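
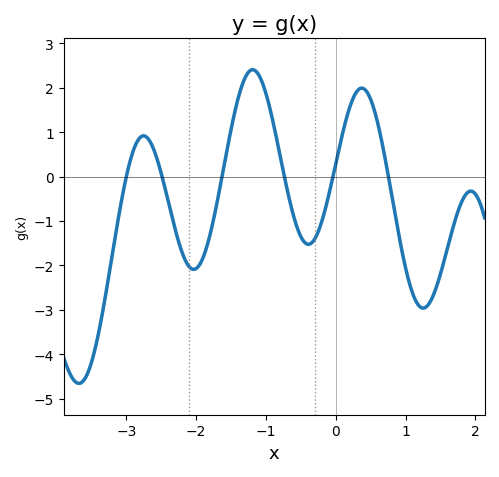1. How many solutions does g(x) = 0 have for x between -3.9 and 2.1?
6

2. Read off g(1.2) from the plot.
-2.9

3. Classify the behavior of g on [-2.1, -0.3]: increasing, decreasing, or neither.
neither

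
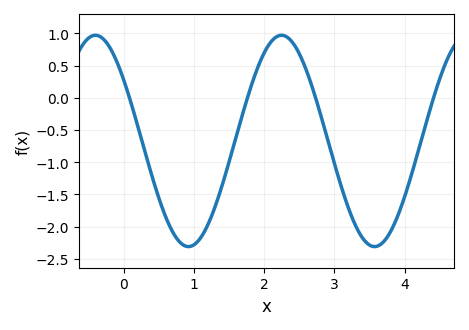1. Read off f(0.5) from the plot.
-1.55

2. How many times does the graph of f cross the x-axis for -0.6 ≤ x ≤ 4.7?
4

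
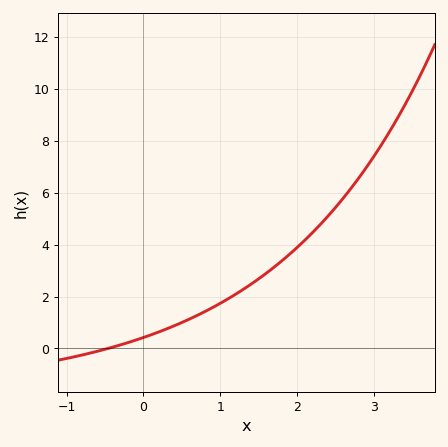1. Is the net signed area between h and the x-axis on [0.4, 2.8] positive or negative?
positive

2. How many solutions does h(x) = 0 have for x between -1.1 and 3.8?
1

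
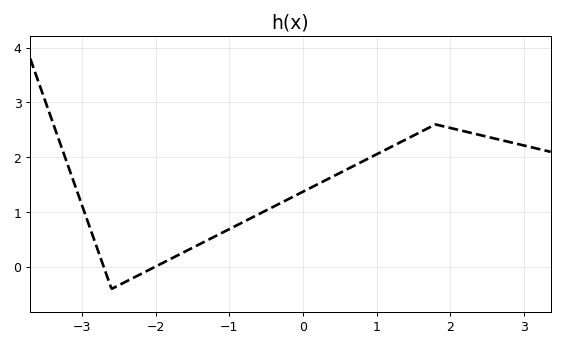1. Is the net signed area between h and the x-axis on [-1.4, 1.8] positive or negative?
positive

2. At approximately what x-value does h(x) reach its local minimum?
-2.6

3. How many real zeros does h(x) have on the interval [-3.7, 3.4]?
2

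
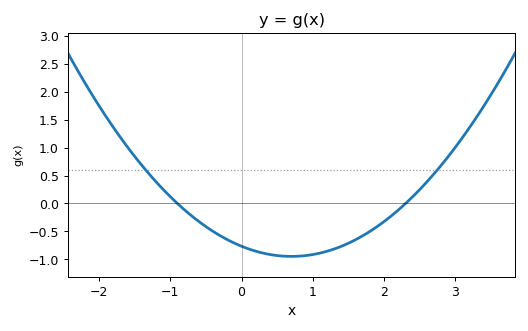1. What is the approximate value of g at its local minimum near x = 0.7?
-0.947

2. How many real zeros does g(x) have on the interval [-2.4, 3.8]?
2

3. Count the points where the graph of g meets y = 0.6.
2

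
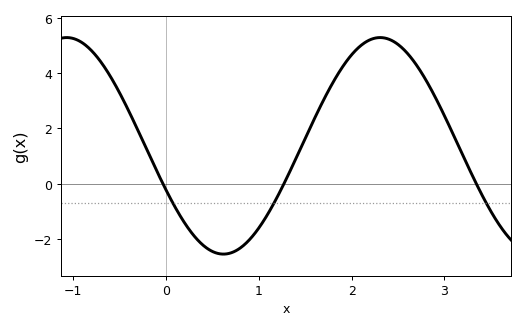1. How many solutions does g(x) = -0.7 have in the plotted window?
3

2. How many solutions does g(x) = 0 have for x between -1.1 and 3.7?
3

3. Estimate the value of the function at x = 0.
-0.227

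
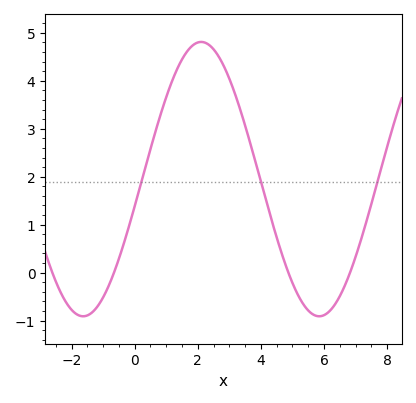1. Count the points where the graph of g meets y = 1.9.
3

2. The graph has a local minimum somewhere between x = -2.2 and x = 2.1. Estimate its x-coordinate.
-1.6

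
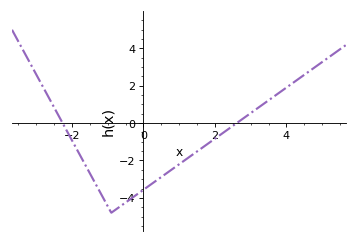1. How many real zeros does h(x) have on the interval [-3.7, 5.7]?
2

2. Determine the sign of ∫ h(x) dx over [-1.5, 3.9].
negative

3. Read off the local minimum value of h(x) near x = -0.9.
-4.8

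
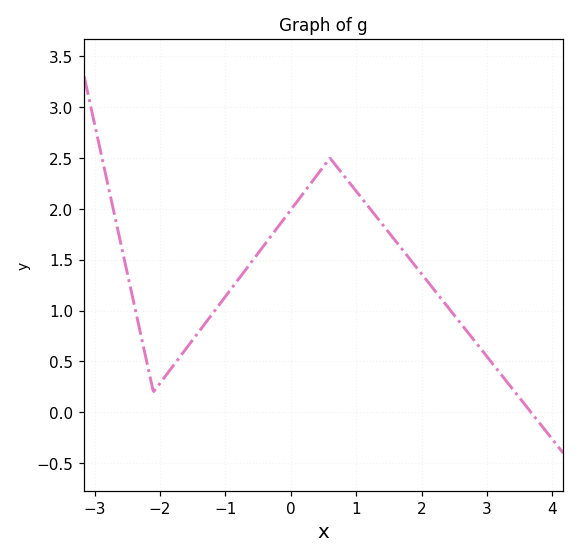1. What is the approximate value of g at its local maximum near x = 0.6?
2.5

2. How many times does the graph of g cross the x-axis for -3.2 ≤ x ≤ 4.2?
1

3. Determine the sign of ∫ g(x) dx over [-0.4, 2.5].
positive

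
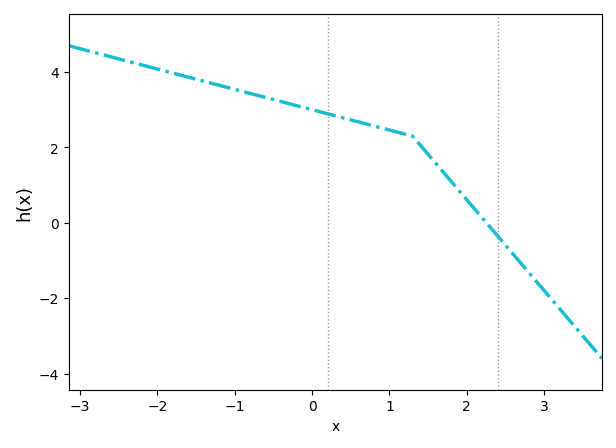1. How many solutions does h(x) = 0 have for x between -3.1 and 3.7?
1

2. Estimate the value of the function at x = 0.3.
2.8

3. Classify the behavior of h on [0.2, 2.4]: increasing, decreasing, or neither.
decreasing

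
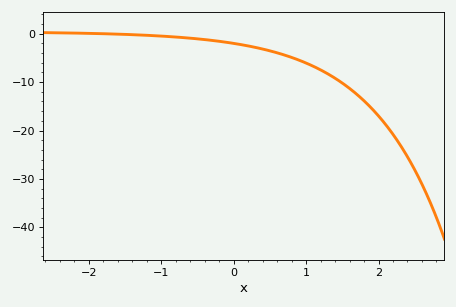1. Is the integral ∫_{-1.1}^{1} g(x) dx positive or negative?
negative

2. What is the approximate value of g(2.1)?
-19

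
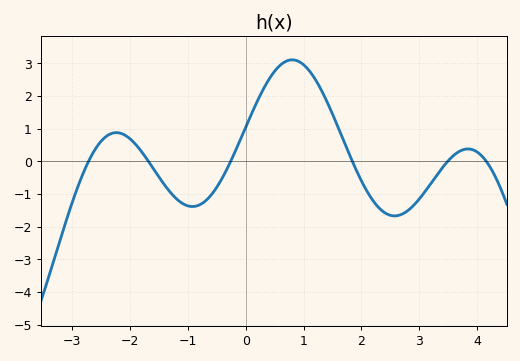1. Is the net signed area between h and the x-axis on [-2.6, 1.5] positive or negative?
positive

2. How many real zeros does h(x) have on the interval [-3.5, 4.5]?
6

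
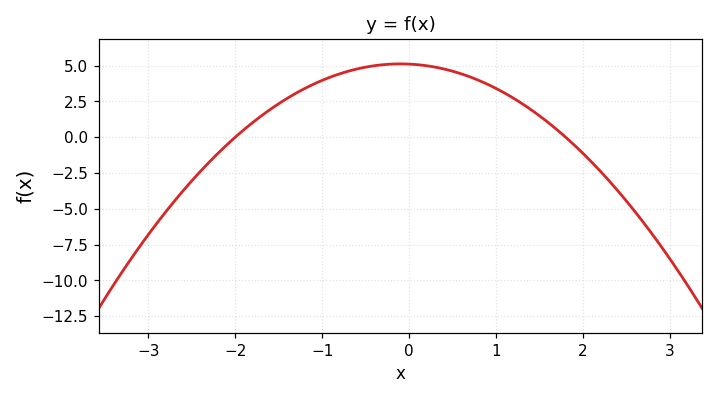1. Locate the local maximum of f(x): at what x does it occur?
-0.1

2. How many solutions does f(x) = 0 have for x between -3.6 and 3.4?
2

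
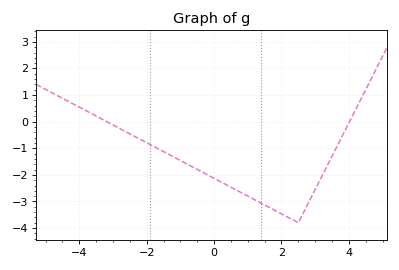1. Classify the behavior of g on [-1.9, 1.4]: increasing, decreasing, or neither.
decreasing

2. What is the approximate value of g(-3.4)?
0.1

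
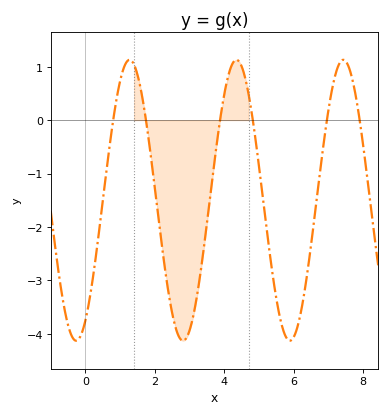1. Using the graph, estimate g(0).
-3.7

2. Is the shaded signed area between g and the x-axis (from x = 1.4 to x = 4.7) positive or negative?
negative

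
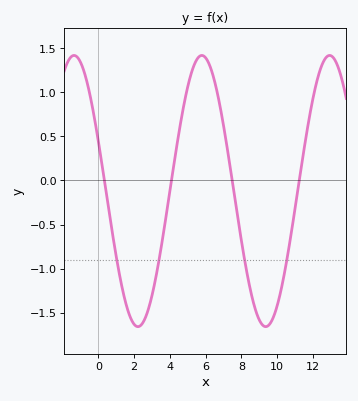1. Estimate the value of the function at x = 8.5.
-1.24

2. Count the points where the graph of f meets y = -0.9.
4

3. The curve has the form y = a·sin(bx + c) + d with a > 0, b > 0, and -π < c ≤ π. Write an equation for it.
y = 1.54sin(0.88x + 2.76) - 0.12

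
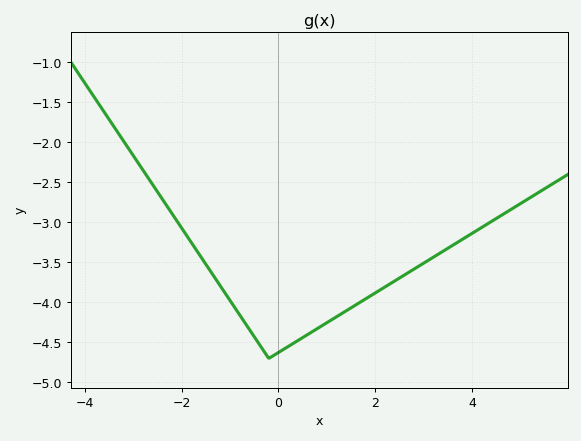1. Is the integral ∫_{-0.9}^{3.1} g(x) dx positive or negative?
negative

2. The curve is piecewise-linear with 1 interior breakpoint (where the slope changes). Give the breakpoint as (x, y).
(-0.2, -4.7)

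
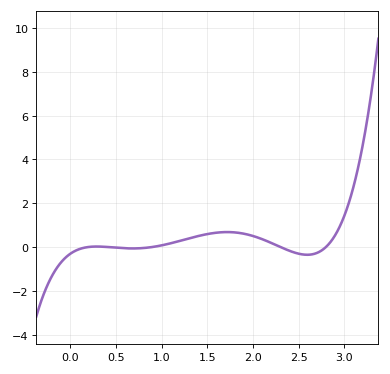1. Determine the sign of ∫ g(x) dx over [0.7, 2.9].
positive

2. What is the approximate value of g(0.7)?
0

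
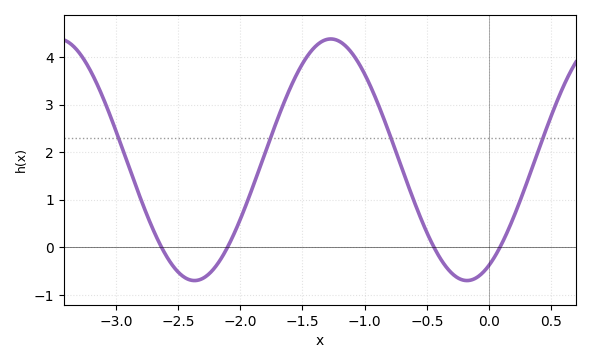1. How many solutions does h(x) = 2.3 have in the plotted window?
4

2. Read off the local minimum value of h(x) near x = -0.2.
-0.7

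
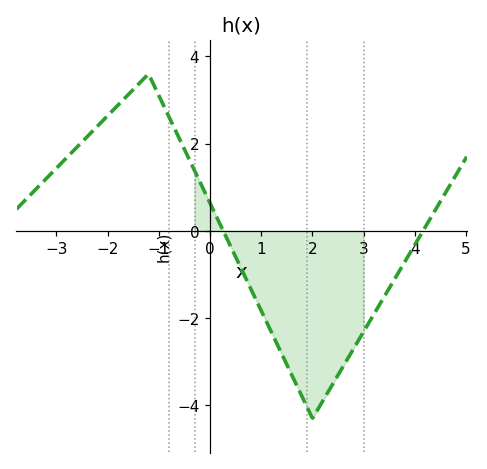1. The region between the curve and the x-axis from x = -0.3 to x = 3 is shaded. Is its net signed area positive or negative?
negative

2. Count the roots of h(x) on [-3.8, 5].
2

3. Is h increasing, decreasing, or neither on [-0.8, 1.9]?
decreasing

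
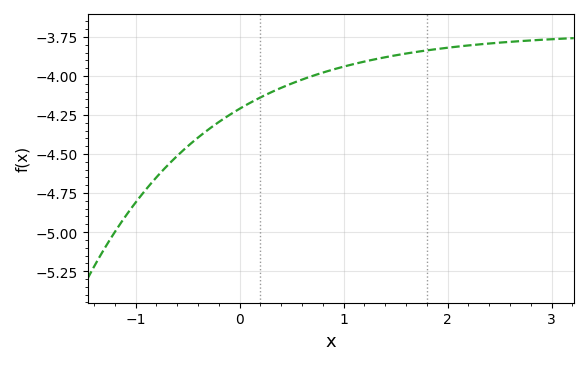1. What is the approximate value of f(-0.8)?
-4.64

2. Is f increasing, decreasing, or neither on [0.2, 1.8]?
increasing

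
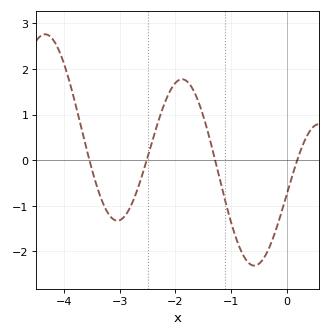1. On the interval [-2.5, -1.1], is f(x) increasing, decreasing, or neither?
neither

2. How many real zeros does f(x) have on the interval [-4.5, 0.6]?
4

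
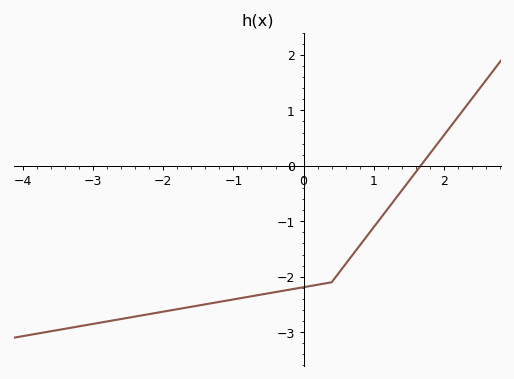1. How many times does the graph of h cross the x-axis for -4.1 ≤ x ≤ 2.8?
1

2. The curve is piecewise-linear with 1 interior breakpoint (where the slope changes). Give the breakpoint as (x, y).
(0.4, -2.1)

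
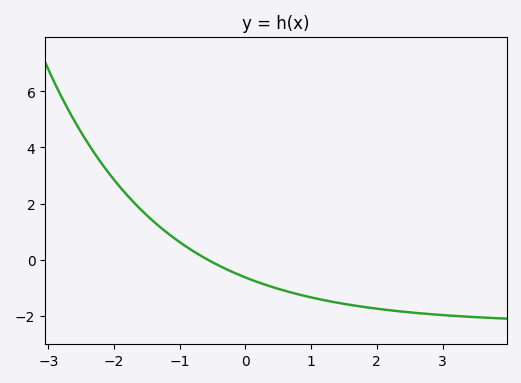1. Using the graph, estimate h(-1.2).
1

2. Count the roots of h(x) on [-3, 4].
1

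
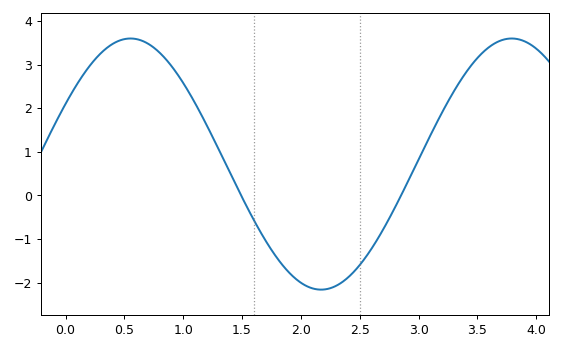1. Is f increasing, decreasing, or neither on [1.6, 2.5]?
neither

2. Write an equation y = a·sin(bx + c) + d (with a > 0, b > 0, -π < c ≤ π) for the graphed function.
y = 2.88sin(1.94x + 0.5) + 0.72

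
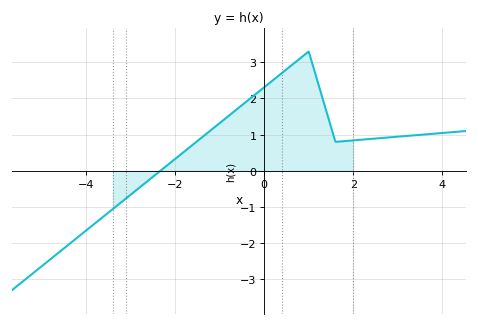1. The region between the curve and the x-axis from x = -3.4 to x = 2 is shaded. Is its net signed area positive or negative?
positive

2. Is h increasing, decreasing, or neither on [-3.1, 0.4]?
increasing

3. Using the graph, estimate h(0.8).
3.1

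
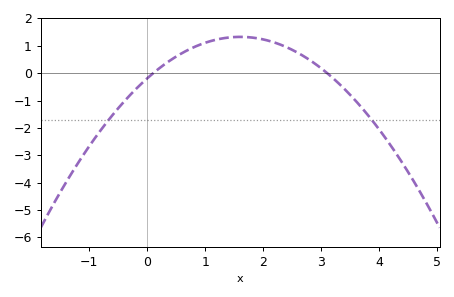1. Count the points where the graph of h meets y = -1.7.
2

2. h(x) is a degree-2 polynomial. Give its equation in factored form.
y = -0.59(x - 0.1)(x - 3.1)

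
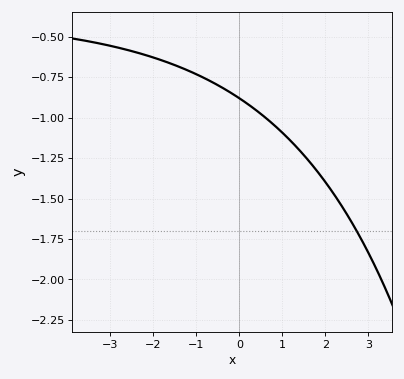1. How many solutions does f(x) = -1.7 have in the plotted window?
1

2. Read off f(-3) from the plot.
-0.56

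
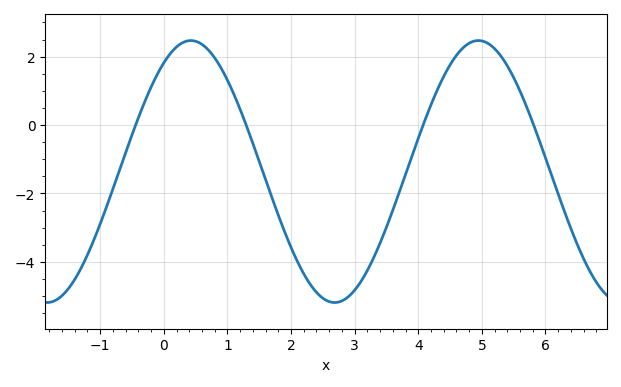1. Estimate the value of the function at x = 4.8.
2.4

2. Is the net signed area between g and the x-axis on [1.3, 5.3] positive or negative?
negative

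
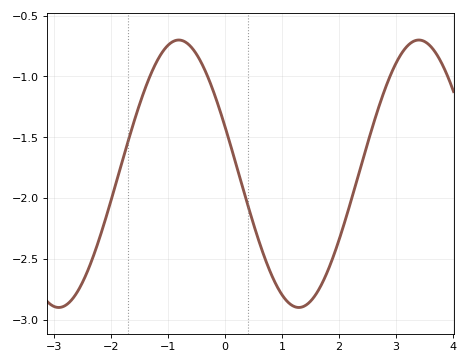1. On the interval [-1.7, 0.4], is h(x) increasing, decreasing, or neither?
neither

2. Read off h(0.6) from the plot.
-2.35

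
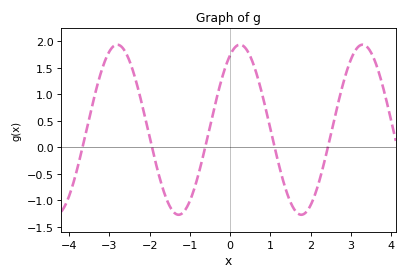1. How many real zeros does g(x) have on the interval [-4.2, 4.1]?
5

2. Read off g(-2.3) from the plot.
1.13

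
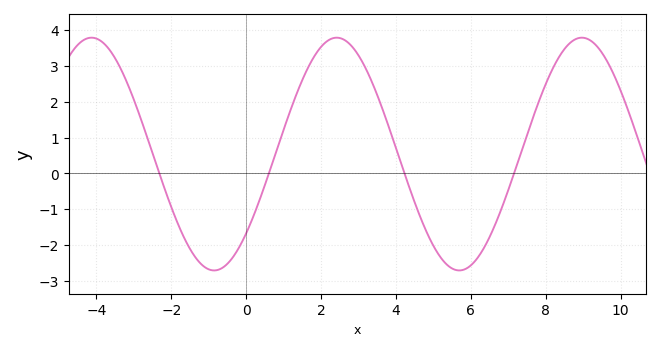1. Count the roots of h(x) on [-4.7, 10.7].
4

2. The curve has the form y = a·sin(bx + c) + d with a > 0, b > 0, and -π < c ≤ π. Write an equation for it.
y = 3.24sin(0.96x - 0.75) + 0.54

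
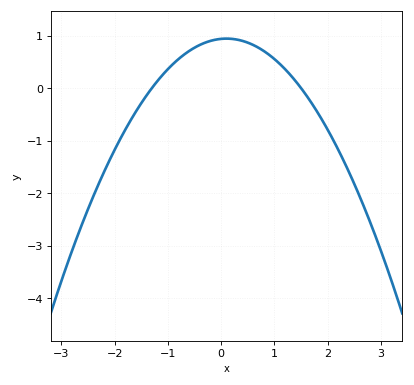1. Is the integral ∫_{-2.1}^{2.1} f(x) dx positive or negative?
positive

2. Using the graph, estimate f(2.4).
-1.6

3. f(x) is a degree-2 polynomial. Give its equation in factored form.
y = -0.48(x + 1.3)(x - 1.5)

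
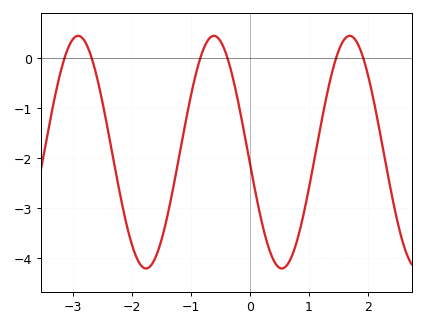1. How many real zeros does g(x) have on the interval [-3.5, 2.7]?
6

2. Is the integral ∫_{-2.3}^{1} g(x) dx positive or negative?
negative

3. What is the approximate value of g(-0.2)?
-0.9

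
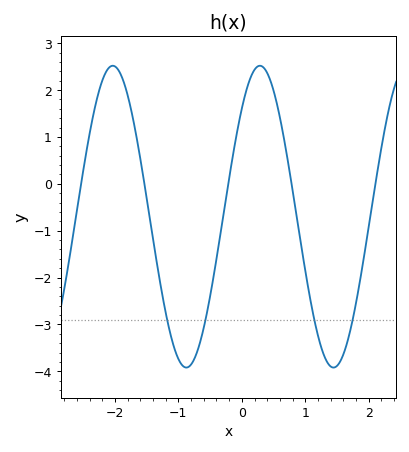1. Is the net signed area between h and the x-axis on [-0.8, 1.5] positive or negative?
negative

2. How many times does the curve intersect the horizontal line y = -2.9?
4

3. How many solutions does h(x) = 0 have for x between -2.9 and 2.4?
5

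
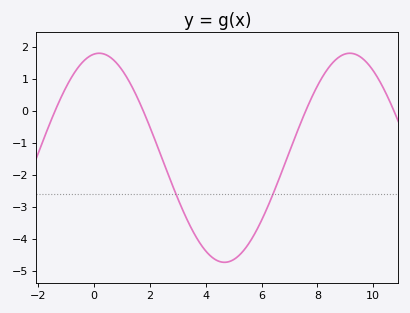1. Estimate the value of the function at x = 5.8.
-3.8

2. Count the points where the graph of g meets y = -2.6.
2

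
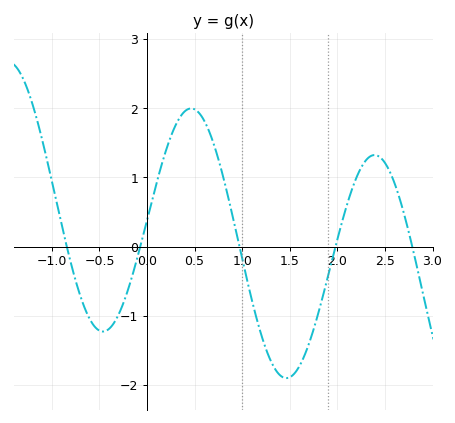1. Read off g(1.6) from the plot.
-1.7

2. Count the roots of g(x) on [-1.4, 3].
5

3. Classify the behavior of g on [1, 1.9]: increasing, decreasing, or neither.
neither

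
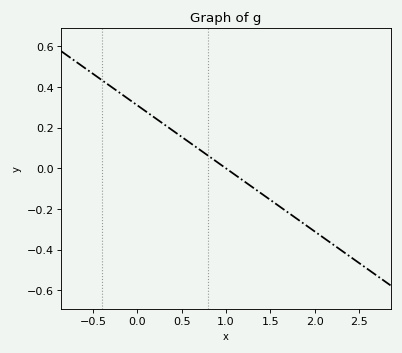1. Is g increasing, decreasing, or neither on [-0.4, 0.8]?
decreasing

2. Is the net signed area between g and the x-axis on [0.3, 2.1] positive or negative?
negative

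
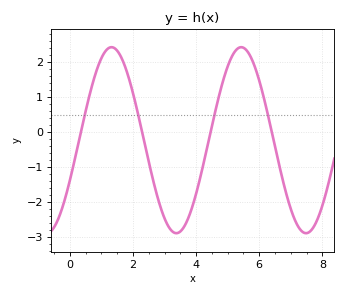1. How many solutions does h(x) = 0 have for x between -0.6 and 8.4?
4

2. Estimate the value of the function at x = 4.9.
1.6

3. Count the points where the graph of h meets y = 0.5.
4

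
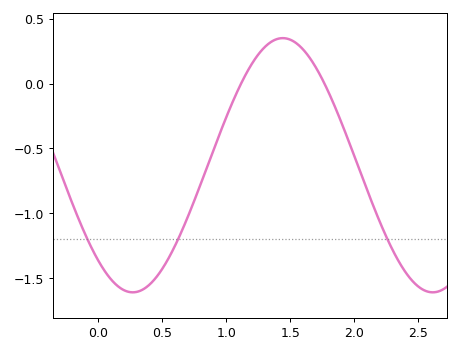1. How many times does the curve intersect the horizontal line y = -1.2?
3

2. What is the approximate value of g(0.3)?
-1.6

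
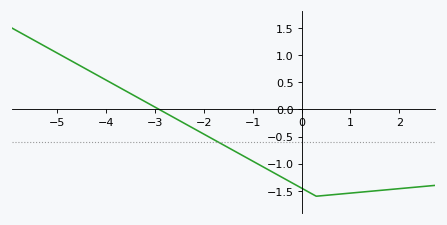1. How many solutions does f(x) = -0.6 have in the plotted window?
1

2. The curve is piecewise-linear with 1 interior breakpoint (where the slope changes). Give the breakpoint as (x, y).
(0.3, -1.6)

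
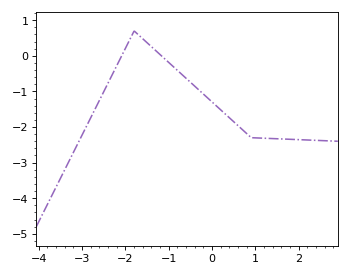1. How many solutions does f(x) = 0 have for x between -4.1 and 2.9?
2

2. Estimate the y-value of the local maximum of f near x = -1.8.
0.7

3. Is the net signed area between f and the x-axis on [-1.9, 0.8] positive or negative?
negative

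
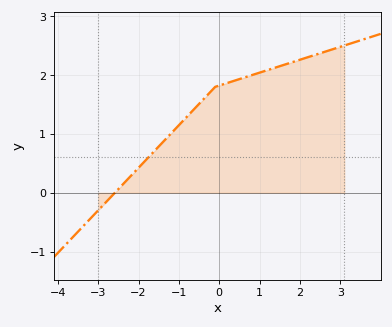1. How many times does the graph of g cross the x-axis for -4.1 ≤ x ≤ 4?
1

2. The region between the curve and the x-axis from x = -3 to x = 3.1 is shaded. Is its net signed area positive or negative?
positive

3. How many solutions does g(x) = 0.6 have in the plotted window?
1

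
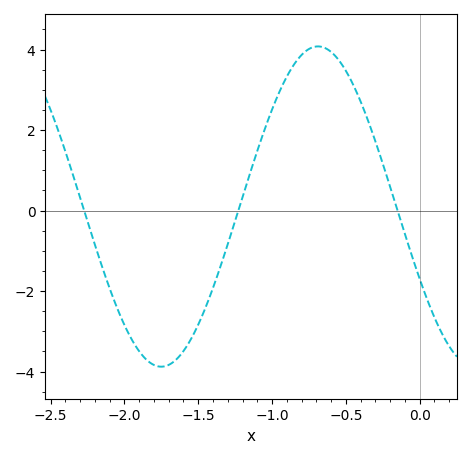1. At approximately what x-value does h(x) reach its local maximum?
-0.7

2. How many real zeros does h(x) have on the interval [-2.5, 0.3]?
3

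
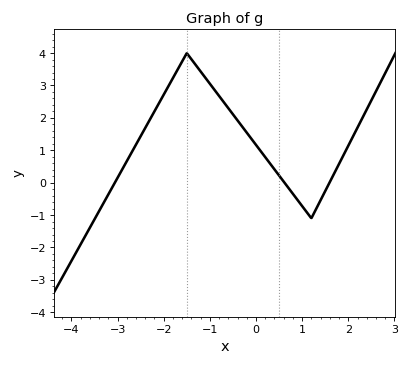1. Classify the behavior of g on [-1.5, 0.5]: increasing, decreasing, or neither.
decreasing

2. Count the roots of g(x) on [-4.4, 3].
3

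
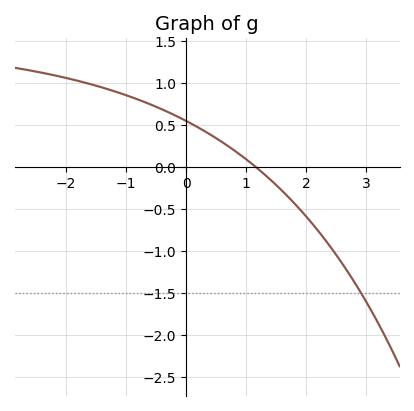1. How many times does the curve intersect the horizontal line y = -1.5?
1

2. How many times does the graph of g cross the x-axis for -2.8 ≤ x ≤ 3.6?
1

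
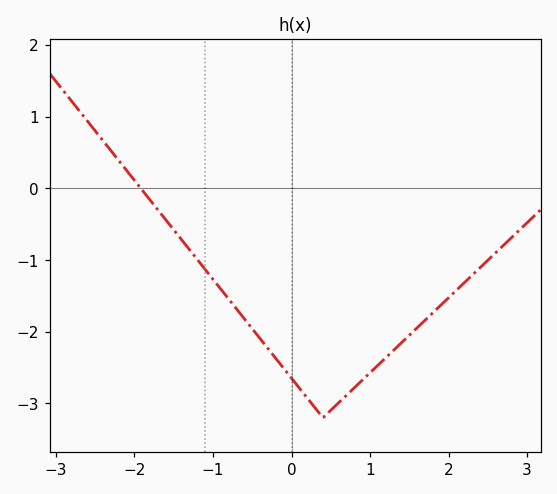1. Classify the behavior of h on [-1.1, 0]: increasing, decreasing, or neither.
decreasing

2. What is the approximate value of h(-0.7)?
-1.7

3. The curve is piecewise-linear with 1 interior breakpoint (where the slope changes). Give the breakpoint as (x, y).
(0.4, -3.2)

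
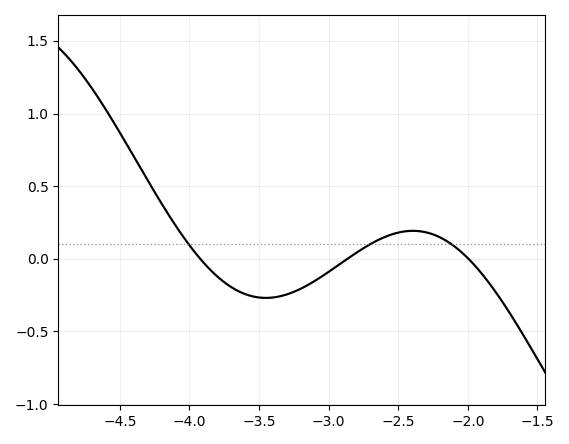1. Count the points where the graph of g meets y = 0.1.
3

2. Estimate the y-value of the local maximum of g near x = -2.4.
0.193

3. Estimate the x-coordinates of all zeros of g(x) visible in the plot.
-3.92, -2.87, -2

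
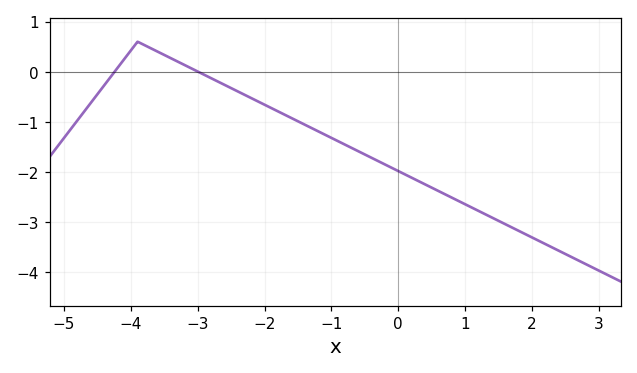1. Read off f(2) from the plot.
-3.3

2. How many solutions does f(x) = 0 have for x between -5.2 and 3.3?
2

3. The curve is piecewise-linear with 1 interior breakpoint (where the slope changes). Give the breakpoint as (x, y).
(-3.9, 0.6)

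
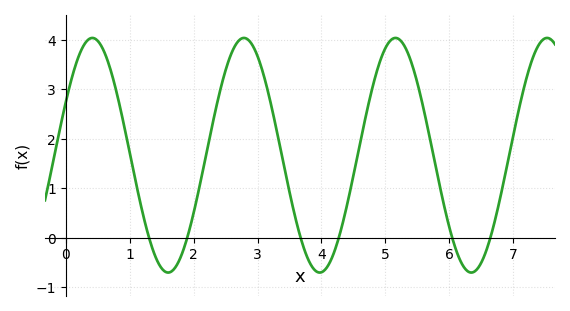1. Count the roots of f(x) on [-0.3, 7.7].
6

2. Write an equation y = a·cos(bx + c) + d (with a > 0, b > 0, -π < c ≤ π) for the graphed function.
y = 2.37cos(2.6x - 1.1) + 1.67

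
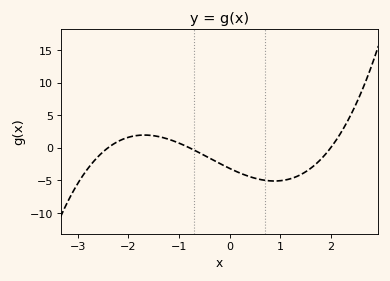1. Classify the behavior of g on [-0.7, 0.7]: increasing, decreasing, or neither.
decreasing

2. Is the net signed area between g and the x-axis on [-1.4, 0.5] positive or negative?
negative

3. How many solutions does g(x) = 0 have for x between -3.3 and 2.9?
3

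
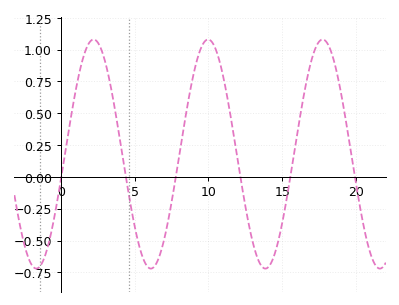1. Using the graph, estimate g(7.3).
-0.329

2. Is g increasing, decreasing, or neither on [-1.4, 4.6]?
neither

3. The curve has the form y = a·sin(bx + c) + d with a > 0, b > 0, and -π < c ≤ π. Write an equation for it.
y = 0.9sin(0.81x - 0.232) + 0.18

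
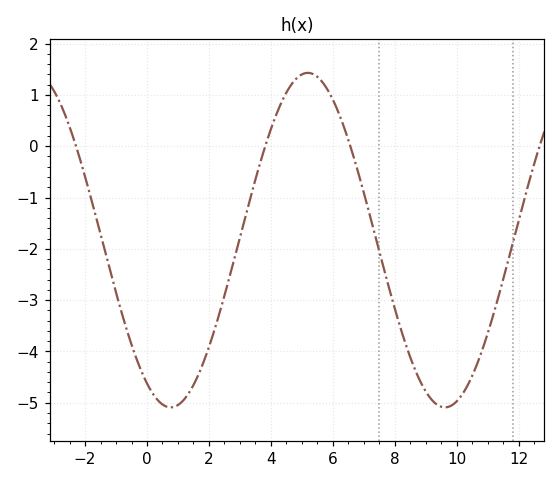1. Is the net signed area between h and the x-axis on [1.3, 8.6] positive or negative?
negative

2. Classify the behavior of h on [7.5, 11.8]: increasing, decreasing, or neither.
neither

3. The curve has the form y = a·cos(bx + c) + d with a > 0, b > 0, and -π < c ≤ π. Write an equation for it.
y = 3.26cos(0.71x + 2.6) - 1.83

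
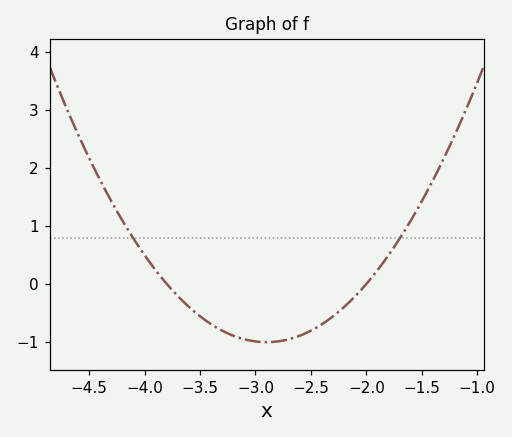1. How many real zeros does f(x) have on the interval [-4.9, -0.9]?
2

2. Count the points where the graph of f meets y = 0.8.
2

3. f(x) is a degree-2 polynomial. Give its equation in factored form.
y = 1.24(x + 3.8)(x + 2)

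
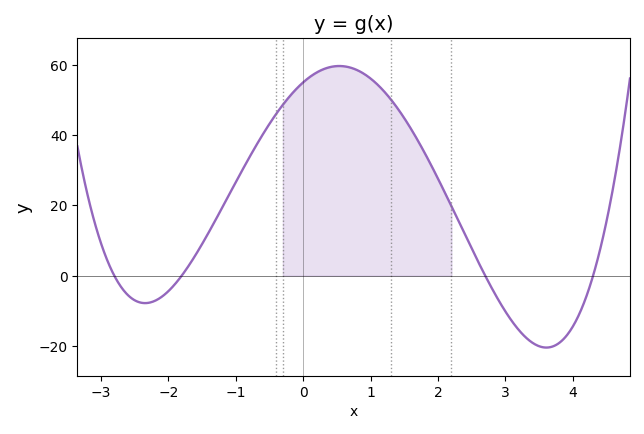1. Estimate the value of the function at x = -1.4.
12.3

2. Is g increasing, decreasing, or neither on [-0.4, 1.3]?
neither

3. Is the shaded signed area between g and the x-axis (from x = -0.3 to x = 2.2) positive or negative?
positive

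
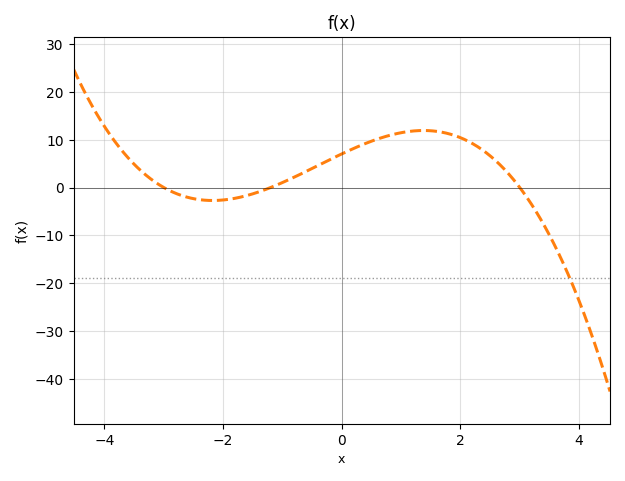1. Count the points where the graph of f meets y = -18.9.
1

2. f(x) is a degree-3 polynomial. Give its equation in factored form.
y = -0.65(x + 3)(x + 1.2)(x - 3)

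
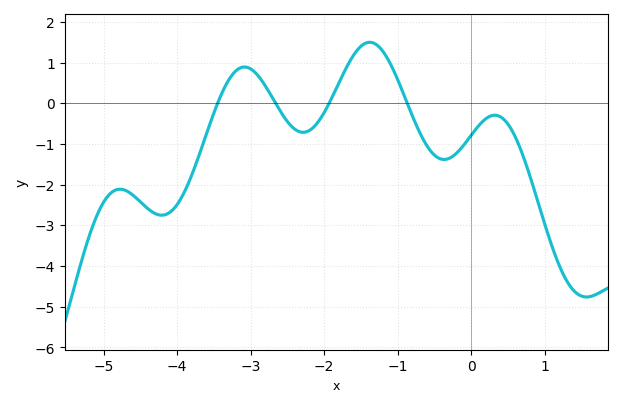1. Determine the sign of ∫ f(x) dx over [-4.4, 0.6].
negative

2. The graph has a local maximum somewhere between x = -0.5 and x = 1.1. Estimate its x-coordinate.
0.324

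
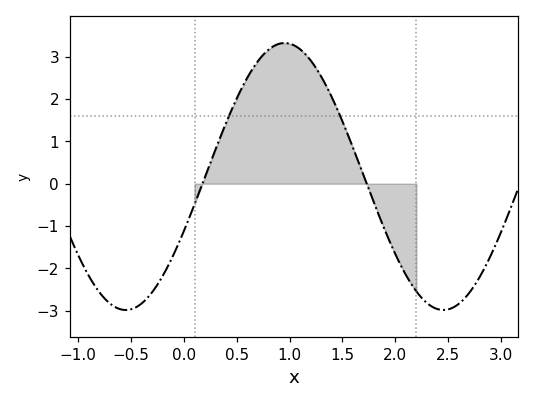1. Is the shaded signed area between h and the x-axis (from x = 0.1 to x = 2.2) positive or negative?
positive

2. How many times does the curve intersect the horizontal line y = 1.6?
2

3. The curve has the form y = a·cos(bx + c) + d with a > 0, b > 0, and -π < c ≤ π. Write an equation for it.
y = 3.15cos(2.1x - 2) + 0.17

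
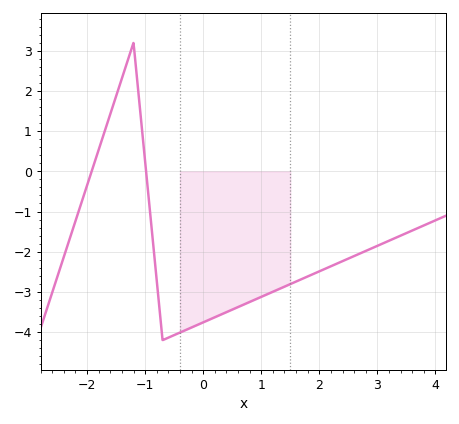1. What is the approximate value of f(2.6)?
-2.11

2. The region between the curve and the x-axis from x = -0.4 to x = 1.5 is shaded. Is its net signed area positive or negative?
negative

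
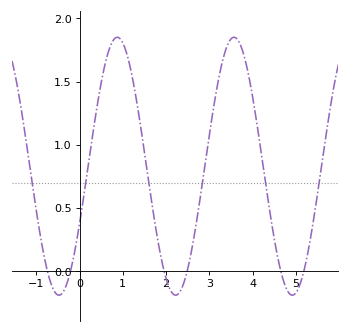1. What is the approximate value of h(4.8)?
-0.15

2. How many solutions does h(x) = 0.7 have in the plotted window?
6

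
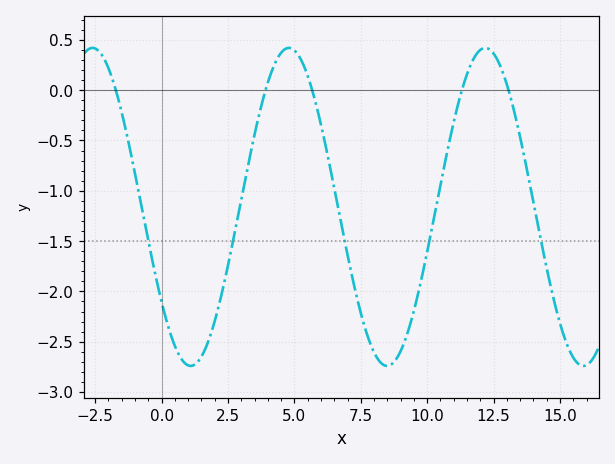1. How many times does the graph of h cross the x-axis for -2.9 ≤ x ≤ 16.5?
5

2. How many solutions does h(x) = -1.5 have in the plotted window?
5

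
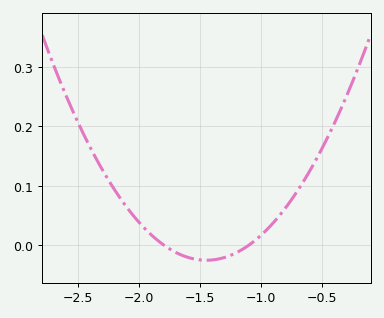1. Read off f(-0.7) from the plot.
0.092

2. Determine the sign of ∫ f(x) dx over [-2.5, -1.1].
positive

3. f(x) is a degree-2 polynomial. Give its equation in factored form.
y = 0.21(x + 1.8)(x + 1.1)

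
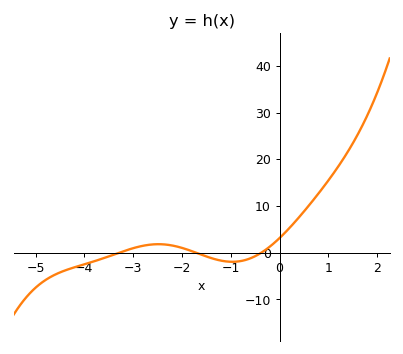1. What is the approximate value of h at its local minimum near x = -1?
-2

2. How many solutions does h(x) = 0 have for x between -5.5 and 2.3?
3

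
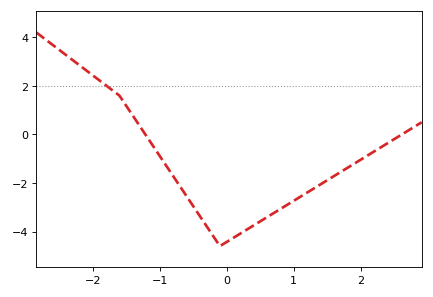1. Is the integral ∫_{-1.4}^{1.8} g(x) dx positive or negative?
negative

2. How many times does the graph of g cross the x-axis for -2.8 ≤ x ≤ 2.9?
2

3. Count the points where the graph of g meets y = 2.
1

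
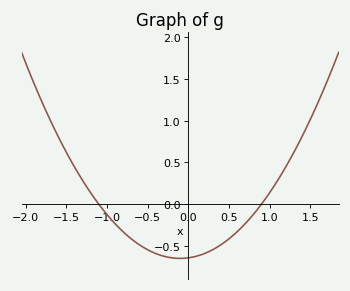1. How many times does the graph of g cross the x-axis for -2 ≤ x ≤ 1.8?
2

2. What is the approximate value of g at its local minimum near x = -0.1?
-0.65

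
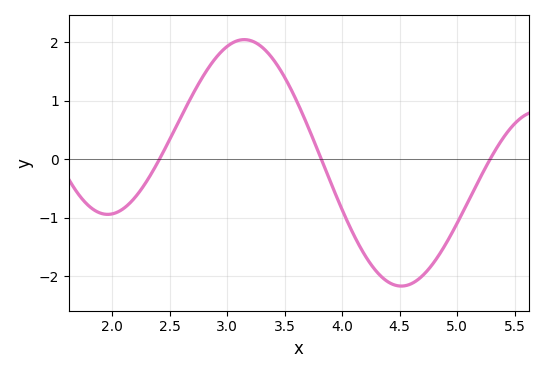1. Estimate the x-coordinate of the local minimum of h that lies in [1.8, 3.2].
2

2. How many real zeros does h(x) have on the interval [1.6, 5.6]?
3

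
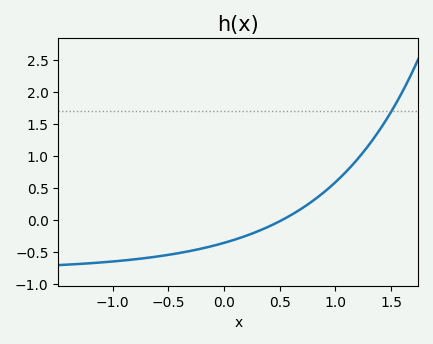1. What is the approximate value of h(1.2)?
0.951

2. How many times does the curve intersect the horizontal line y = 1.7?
1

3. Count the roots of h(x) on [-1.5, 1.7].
1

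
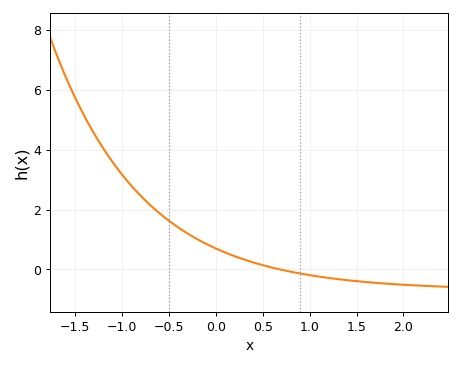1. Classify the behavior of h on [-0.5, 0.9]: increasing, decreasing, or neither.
decreasing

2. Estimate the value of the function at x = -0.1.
0.8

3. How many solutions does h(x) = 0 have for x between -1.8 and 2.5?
1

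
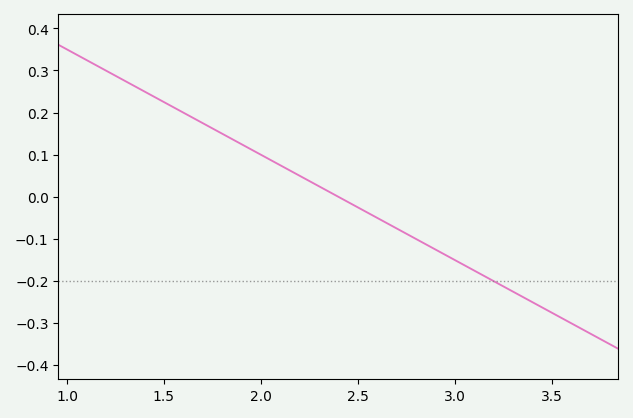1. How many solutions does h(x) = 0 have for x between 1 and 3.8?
1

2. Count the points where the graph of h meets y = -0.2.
1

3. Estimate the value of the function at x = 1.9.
0.12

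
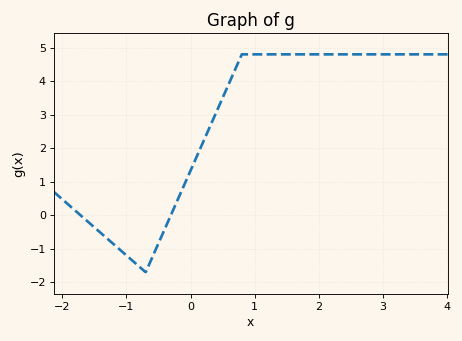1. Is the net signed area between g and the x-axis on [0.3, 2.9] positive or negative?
positive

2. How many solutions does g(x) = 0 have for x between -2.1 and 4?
2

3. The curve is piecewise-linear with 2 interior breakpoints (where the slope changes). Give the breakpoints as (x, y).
(-0.7, -1.7); (0.8, 4.8)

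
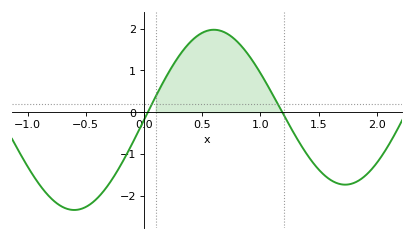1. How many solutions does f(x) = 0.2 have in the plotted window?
2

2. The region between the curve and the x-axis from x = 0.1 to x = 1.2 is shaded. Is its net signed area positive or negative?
positive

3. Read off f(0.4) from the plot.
1.7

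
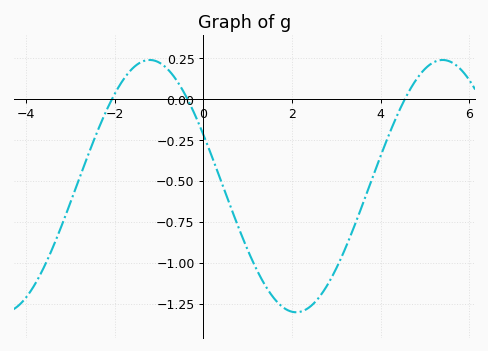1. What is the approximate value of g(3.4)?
-0.781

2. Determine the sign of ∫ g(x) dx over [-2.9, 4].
negative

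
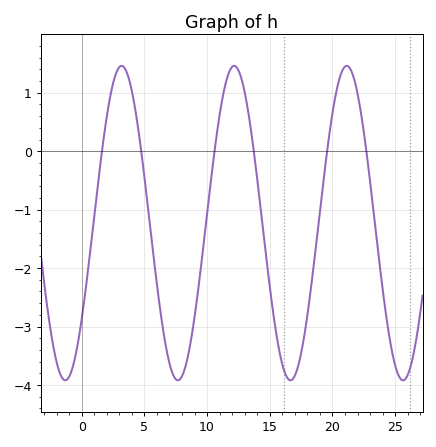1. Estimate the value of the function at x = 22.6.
0.2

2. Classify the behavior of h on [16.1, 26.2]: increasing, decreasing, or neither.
neither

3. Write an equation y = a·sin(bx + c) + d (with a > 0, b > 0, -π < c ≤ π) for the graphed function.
y = 2.69sin(0.7x - 0.66) - 1.23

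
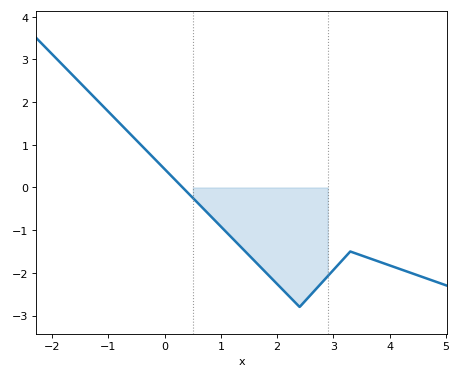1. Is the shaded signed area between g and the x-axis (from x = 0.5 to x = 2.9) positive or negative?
negative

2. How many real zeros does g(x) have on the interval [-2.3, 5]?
1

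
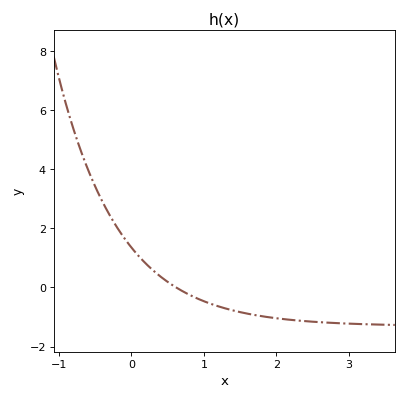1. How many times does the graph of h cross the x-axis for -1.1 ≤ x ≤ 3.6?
1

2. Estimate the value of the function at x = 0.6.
0.024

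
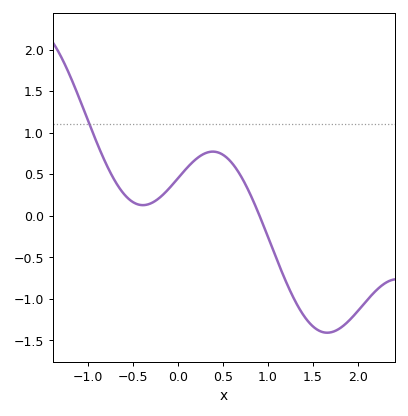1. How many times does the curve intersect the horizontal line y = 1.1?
1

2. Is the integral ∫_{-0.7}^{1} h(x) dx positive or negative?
positive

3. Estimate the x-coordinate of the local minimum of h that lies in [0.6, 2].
1.66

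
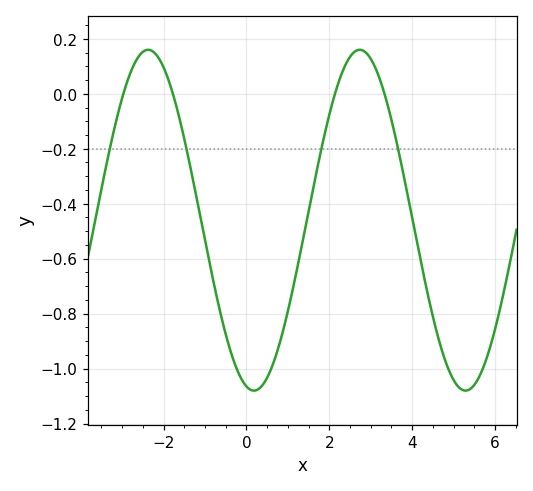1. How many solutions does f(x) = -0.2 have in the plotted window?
4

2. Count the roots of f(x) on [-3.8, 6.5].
4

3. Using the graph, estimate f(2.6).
0.152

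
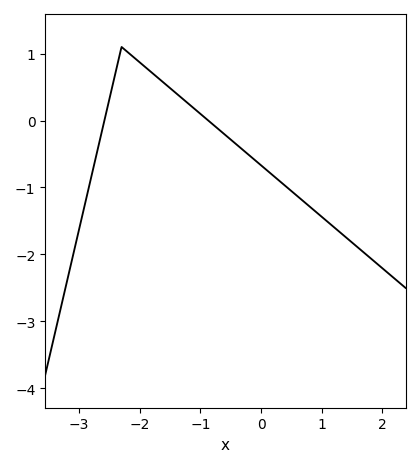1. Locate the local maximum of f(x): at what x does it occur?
-2.3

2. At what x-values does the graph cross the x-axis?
-2.58, -0.869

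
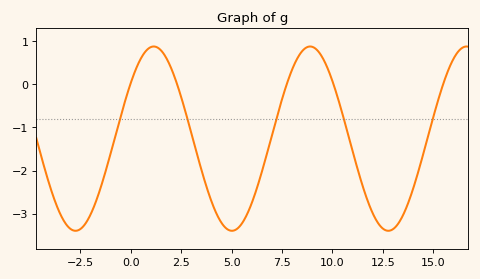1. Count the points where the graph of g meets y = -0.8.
5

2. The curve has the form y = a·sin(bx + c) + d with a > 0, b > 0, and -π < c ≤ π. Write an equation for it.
y = 2.14sin(0.81x + 0.65) - 1.26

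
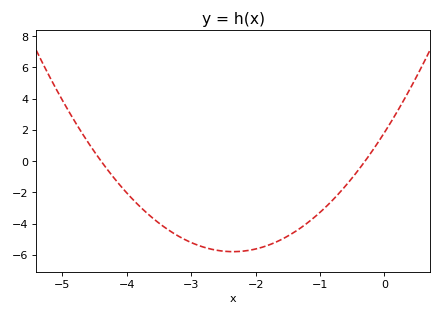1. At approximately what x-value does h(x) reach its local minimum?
-2.35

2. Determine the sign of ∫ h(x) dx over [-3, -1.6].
negative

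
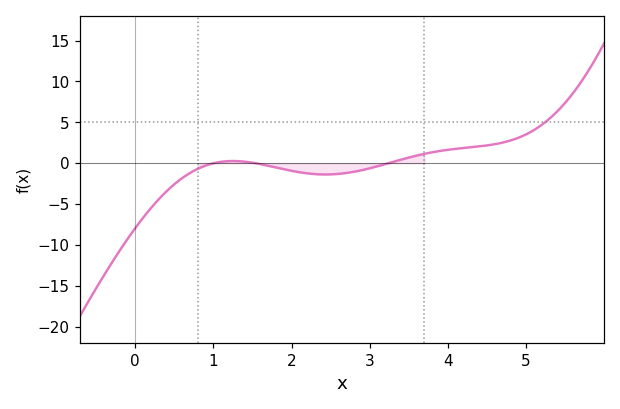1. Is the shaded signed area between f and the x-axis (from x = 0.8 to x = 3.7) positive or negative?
negative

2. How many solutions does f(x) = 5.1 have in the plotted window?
1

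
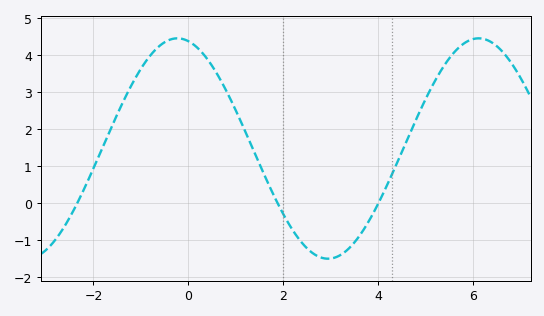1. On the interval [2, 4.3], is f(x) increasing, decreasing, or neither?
neither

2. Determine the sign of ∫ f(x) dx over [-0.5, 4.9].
positive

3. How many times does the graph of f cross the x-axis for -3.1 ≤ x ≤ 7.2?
3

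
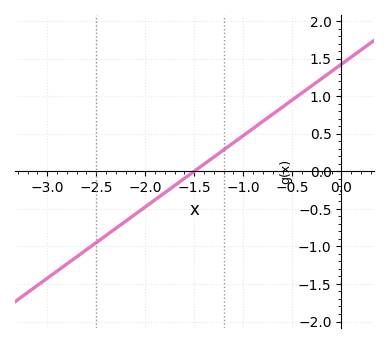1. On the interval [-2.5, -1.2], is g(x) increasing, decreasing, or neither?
increasing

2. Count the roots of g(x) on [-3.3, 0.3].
1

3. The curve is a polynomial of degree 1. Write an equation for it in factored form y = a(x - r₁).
y = 0.95(x + 1.5)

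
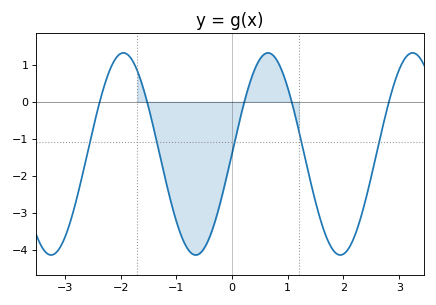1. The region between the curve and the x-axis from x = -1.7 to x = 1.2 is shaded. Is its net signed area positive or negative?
negative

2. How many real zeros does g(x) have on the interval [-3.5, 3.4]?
5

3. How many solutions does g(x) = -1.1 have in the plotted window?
5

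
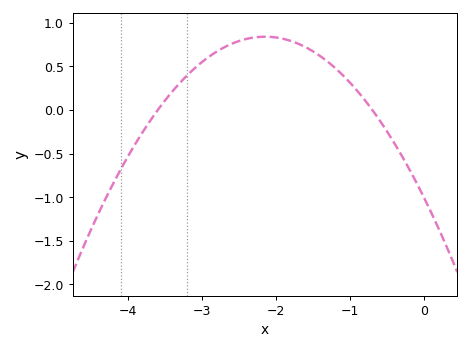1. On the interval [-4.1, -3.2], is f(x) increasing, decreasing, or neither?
increasing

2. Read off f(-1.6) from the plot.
0.7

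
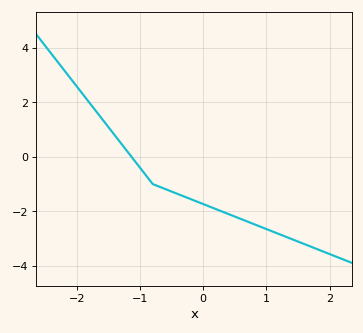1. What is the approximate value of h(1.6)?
-3.21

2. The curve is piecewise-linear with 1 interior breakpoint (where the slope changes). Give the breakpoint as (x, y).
(-0.8, -1)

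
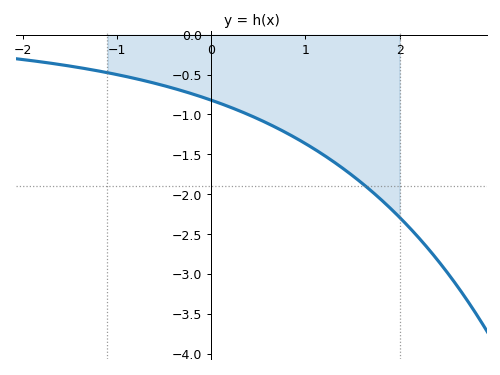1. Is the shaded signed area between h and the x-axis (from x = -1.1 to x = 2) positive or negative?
negative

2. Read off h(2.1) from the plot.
-2.4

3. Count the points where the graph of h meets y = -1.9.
1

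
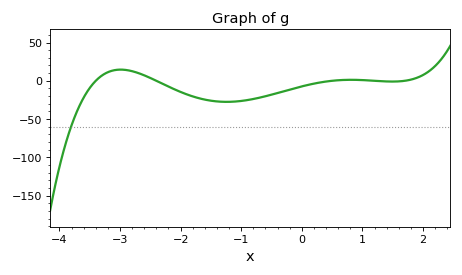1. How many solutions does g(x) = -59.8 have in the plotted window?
1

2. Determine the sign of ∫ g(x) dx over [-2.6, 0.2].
negative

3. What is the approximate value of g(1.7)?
0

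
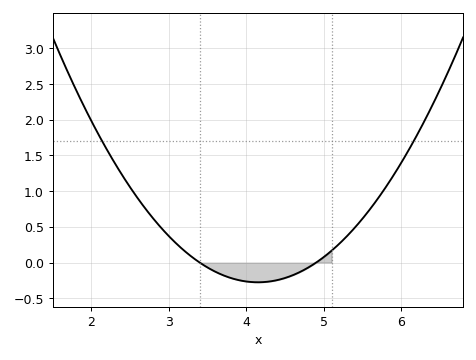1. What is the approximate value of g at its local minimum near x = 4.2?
-0.3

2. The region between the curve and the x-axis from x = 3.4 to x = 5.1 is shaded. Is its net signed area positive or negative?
negative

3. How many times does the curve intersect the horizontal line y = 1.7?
2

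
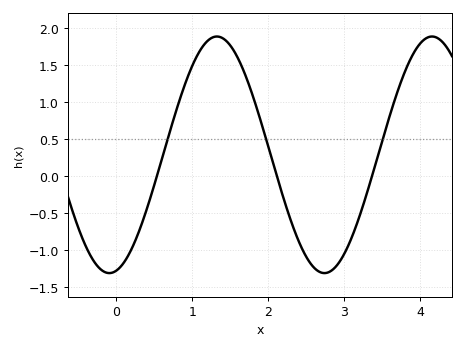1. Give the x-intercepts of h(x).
0.535, 2.11, 3.37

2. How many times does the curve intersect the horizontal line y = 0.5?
3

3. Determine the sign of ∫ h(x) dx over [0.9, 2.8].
positive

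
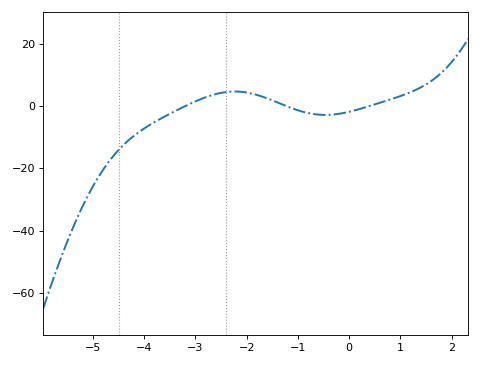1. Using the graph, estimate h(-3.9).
-6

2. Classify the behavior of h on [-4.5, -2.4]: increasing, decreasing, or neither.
increasing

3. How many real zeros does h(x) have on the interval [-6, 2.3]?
3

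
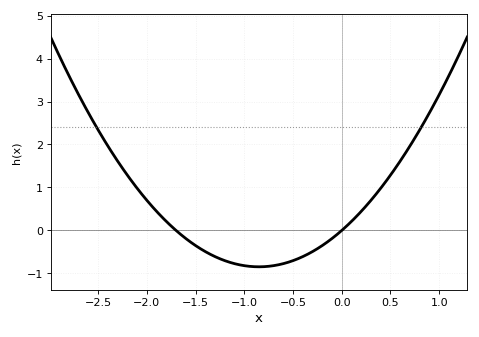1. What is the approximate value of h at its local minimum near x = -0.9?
-0.8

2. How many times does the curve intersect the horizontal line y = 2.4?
2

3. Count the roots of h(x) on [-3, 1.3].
2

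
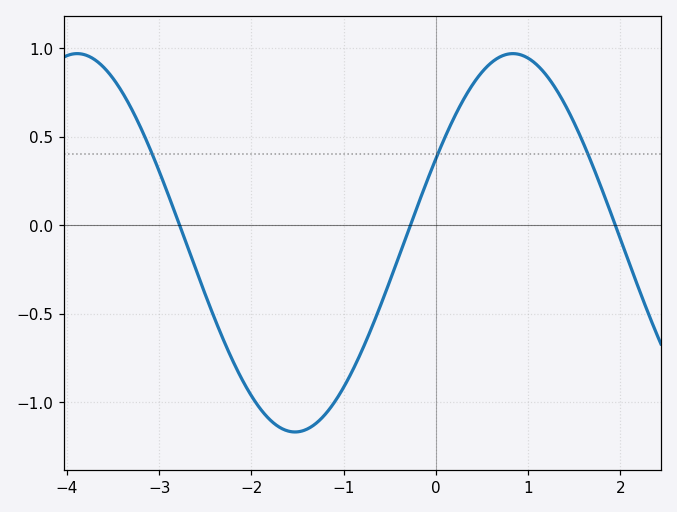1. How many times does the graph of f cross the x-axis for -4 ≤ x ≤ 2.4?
3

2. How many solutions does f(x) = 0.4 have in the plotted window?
3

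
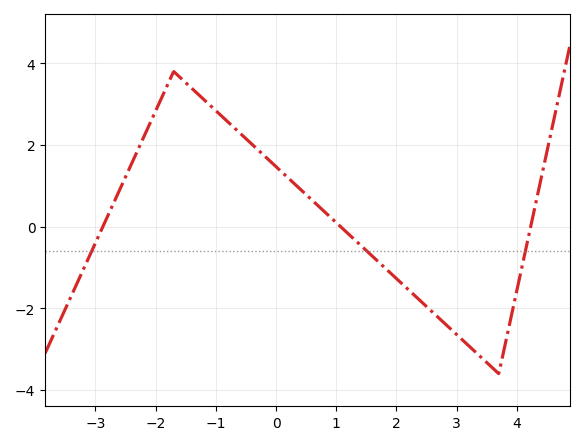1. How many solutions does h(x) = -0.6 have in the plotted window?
3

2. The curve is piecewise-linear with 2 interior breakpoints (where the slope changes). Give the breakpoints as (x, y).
(-1.7, 3.8); (3.7, -3.6)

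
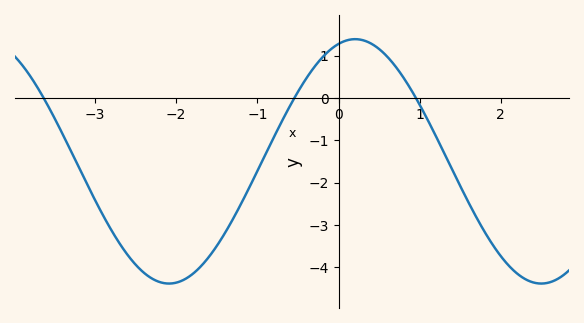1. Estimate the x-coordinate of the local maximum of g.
0.206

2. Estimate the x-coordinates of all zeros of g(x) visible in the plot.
-3.63, -0.543, 0.953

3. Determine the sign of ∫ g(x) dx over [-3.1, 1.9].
negative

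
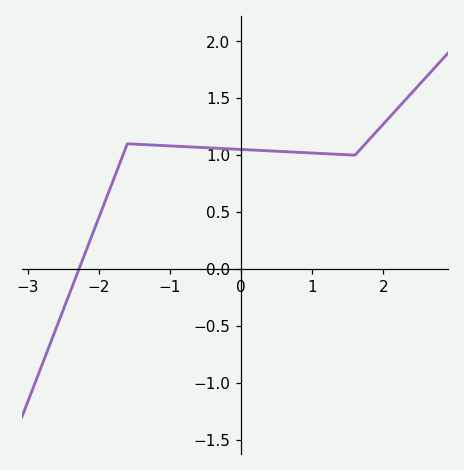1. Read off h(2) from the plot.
1.25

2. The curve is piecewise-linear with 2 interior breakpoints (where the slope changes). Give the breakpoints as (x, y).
(-1.6, 1.1); (1.6, 1)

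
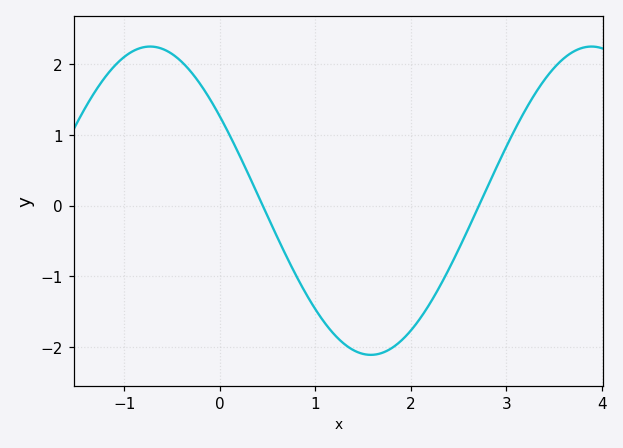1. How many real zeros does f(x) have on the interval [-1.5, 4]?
2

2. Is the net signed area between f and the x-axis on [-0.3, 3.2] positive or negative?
negative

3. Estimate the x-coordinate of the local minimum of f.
1.6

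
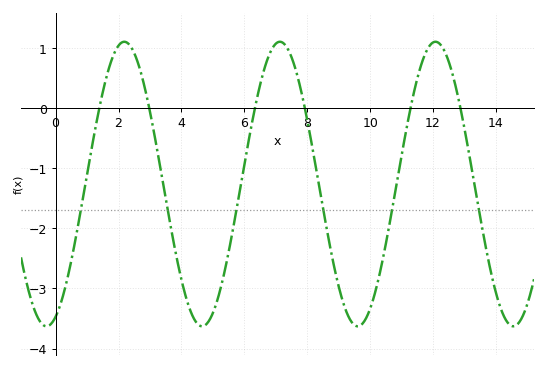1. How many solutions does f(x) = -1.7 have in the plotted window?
6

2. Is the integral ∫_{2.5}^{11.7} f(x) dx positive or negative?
negative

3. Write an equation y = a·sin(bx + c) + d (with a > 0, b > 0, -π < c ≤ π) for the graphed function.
y = 2.37sin(1.27x - 1.2) - 1.26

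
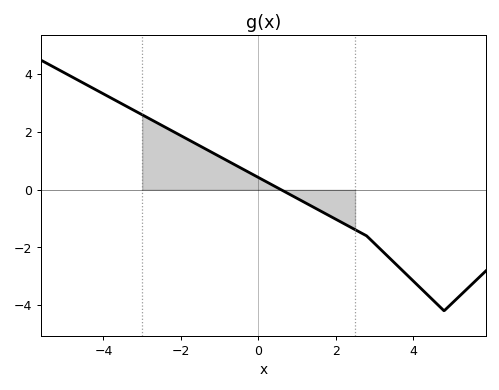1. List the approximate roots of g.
0.591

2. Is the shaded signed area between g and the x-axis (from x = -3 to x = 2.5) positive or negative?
positive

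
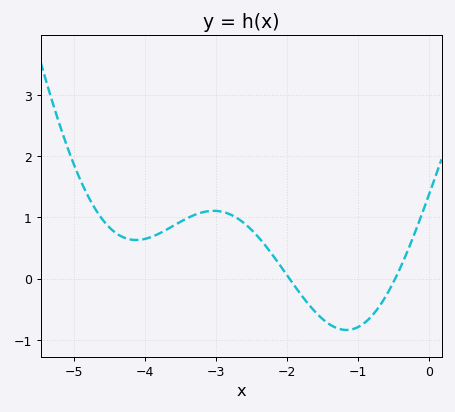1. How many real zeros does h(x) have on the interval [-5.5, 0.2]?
2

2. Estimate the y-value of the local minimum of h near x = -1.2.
-0.838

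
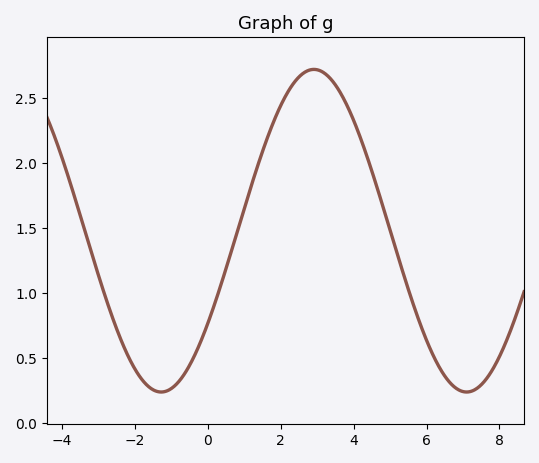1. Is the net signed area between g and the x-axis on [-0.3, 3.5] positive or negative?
positive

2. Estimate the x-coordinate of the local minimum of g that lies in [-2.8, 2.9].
-1.28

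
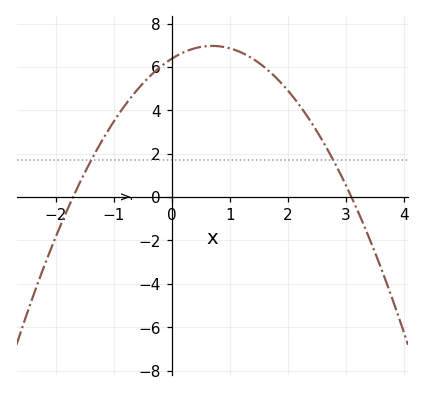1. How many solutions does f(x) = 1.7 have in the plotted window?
2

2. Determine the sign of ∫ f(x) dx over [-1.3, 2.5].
positive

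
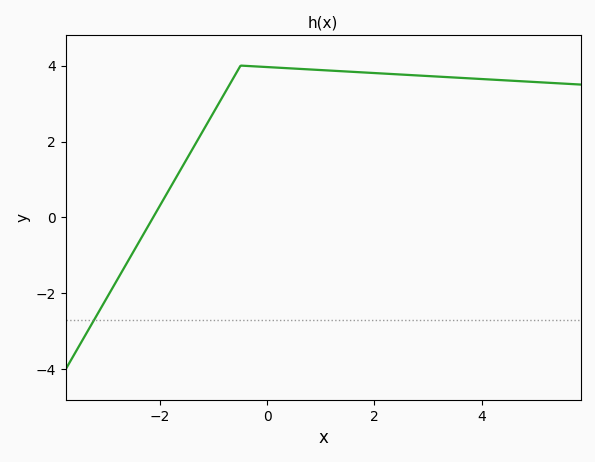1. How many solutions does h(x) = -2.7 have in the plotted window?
1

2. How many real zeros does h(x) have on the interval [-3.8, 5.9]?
1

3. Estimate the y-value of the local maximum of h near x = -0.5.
4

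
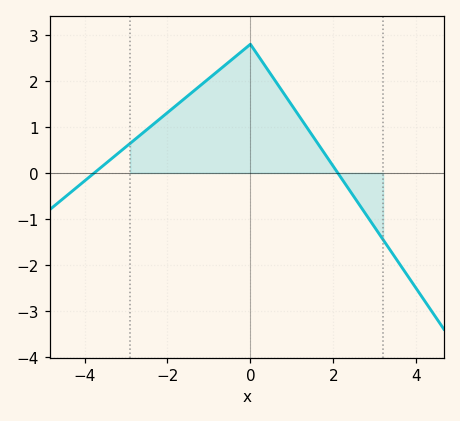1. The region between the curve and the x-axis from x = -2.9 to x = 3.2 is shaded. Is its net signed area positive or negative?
positive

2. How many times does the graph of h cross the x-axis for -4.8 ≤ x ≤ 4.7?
2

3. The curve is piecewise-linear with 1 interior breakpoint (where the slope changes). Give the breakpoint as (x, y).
(0, 2.8)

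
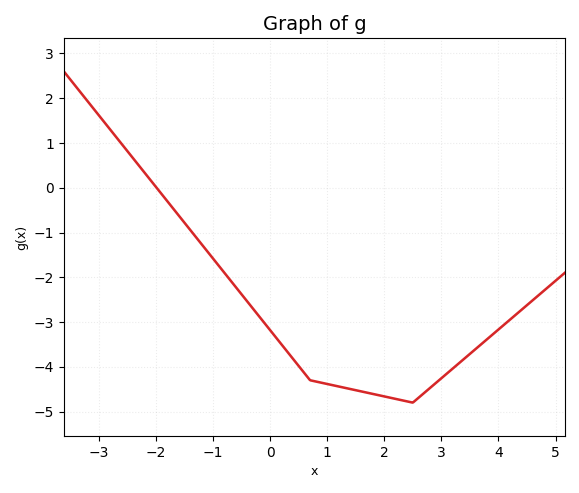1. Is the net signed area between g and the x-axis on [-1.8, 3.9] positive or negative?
negative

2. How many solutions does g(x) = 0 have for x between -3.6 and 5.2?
1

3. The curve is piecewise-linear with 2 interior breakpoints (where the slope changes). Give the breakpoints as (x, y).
(0.7, -4.3); (2.5, -4.8)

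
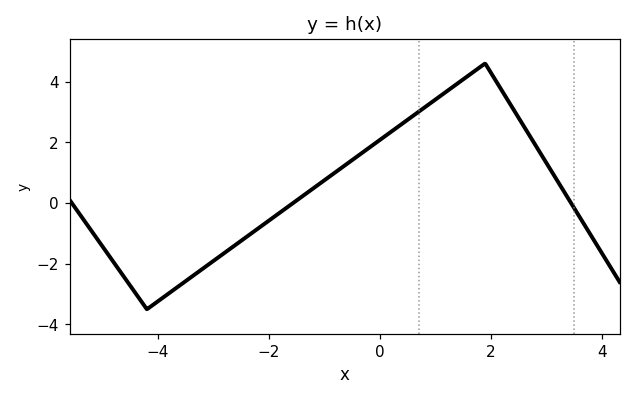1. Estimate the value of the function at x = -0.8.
1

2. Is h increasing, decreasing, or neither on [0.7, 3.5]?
neither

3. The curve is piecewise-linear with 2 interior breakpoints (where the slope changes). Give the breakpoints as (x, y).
(-4.2, -3.5); (1.9, 4.6)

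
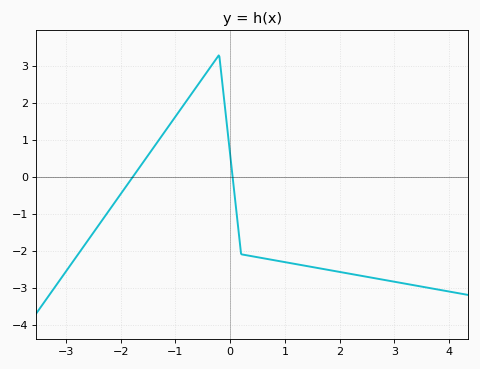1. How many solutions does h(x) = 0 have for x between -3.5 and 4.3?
2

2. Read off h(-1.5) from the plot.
0.6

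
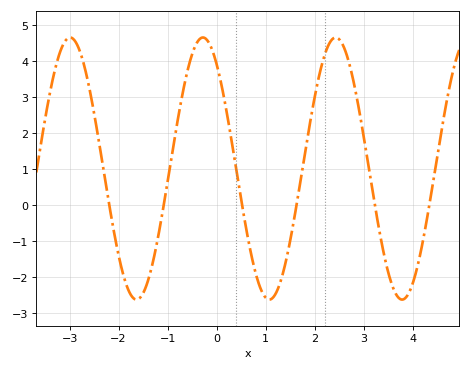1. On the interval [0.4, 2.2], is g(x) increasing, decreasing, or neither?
neither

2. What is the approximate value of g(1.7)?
0.6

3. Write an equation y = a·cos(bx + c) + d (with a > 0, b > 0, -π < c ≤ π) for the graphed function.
y = 3.64cos(2.3x + 0.65) + 1.02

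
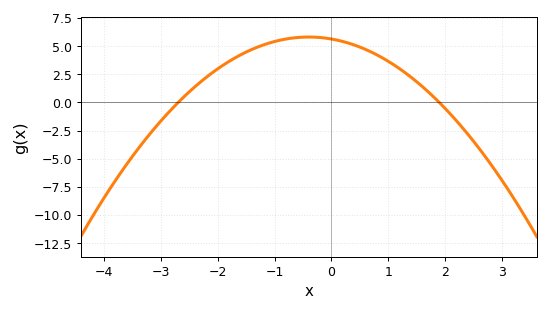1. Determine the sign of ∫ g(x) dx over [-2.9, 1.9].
positive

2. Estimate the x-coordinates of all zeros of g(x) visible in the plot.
-2.6, 2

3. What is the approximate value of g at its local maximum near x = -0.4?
6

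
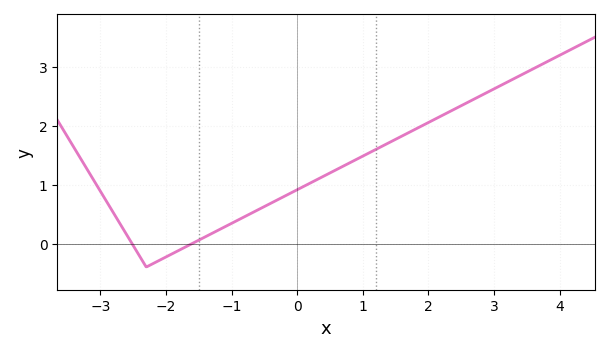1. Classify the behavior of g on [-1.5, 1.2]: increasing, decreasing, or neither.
increasing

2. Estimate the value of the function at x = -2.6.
0.2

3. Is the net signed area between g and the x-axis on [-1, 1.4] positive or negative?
positive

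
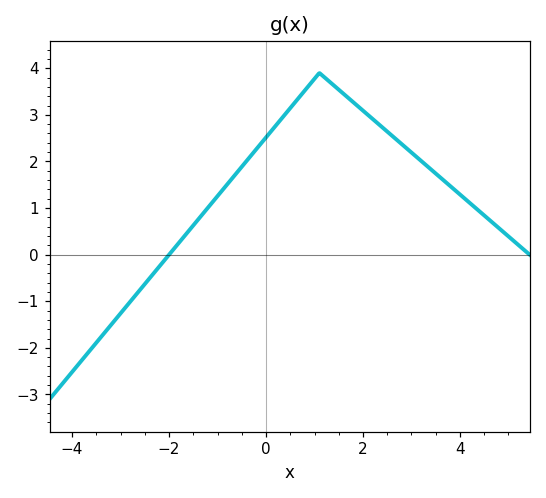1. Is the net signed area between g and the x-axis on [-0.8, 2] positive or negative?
positive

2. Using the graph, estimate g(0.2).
2.77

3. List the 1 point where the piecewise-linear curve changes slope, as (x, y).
(1.1, 3.9)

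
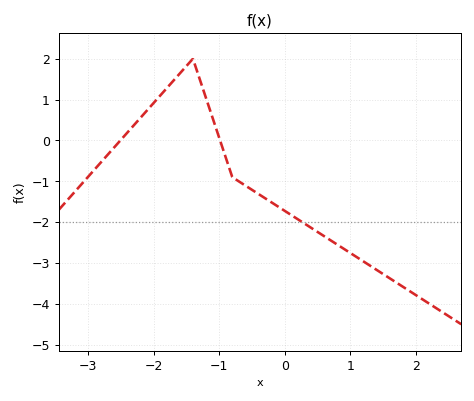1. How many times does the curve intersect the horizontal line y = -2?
1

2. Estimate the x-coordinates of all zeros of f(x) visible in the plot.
-2.51, -0.986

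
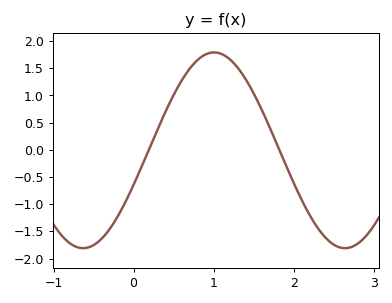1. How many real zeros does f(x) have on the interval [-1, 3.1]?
2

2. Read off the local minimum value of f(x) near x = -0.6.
-1.81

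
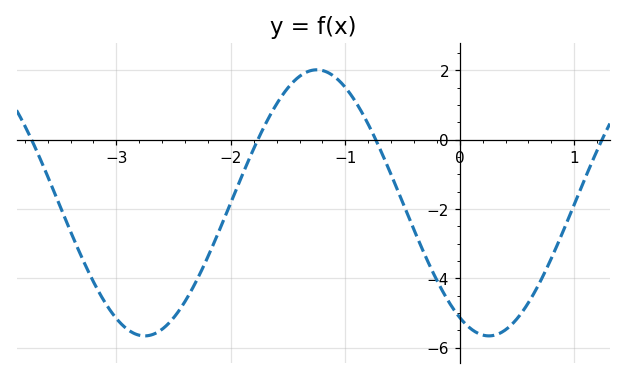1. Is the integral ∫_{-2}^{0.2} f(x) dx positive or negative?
negative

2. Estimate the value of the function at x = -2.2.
-3.4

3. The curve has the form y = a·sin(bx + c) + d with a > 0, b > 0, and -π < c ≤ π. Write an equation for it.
y = 3.84sin(2.1x - 2.1) - 1.82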